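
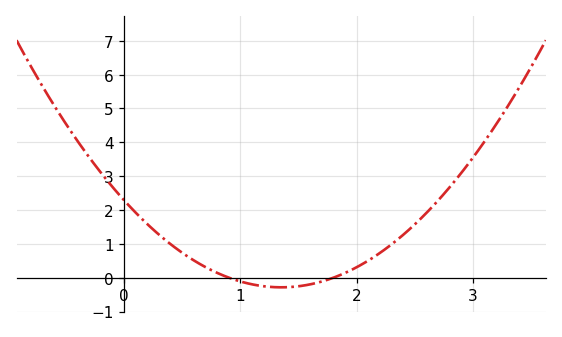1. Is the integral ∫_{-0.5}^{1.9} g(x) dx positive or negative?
positive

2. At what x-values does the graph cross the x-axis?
0.9, 1.8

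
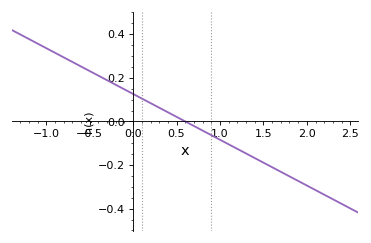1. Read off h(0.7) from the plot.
-0.021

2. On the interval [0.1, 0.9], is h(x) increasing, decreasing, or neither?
decreasing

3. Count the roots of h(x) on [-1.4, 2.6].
1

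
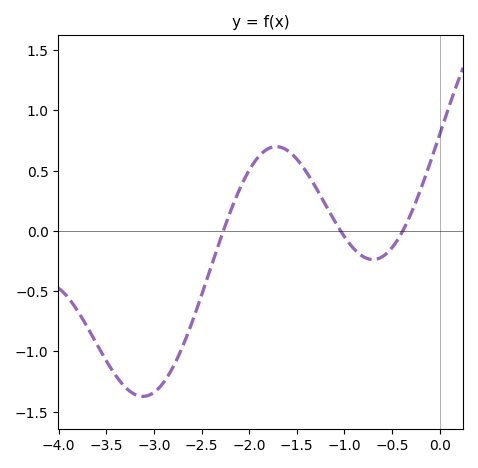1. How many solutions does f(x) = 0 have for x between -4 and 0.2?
3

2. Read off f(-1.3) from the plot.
0.35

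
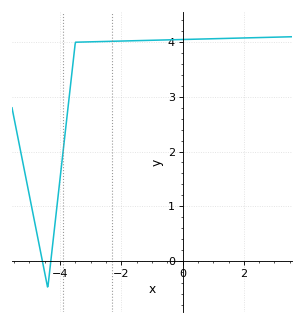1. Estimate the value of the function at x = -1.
4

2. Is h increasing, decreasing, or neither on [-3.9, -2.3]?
increasing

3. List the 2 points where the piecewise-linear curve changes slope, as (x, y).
(-4.4, -0.5); (-3.5, 4)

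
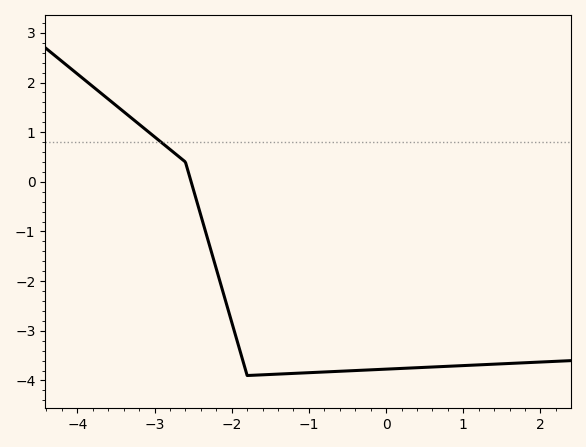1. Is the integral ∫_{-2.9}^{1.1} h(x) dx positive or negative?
negative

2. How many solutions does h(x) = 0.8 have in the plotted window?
1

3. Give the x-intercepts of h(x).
-2.53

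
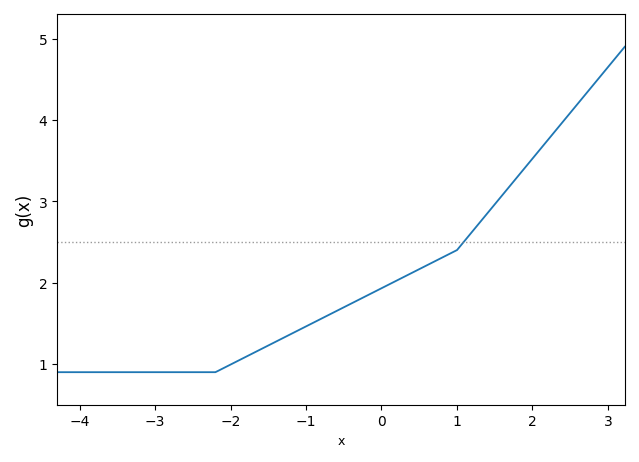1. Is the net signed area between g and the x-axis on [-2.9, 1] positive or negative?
positive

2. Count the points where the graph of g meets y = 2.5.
1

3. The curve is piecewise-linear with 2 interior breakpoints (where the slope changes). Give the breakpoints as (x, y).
(-2.2, 0.9); (1, 2.4)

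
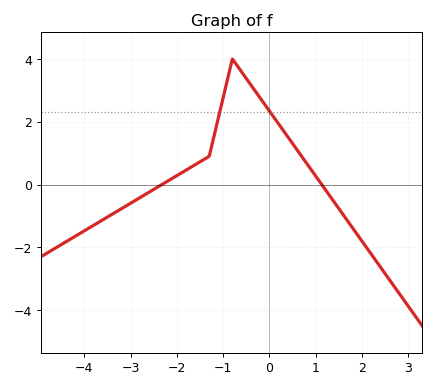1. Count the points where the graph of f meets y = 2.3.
2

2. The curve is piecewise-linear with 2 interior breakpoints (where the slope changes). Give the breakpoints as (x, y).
(-1.3, 0.9); (-0.8, 4)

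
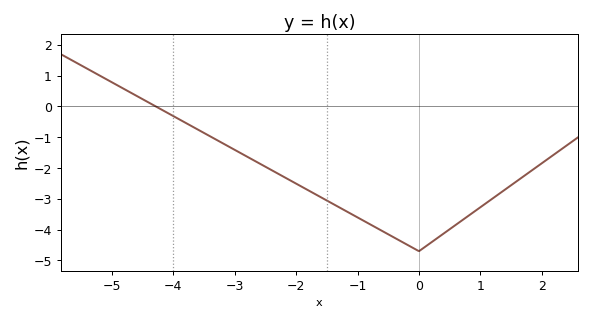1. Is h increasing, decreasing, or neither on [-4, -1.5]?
decreasing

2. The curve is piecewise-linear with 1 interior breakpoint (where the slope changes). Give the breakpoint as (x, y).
(0, -4.7)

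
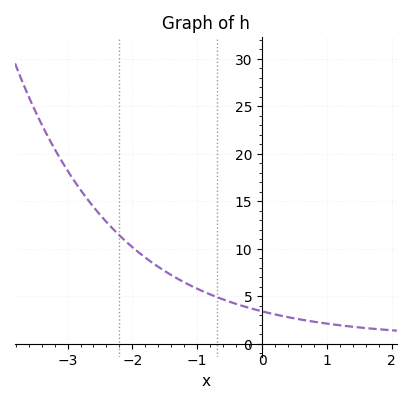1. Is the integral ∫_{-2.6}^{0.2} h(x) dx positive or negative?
positive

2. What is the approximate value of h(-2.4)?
12.8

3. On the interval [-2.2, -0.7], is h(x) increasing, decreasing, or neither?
decreasing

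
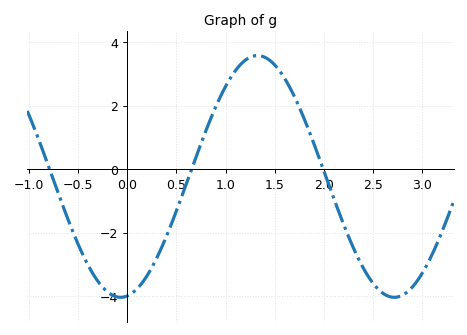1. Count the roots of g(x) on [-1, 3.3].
3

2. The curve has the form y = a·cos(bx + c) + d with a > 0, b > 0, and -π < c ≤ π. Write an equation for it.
y = 3.81cos(2.3x - 3) - 0.23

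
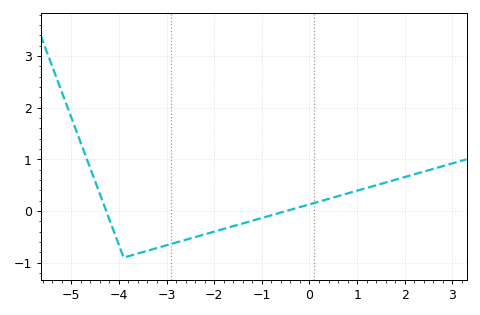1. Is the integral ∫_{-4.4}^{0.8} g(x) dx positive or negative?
negative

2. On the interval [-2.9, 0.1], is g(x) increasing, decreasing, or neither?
increasing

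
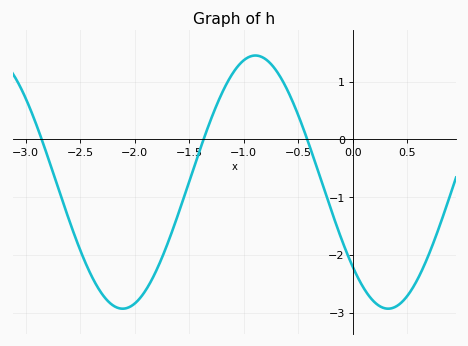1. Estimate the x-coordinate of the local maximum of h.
-0.892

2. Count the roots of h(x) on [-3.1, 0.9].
3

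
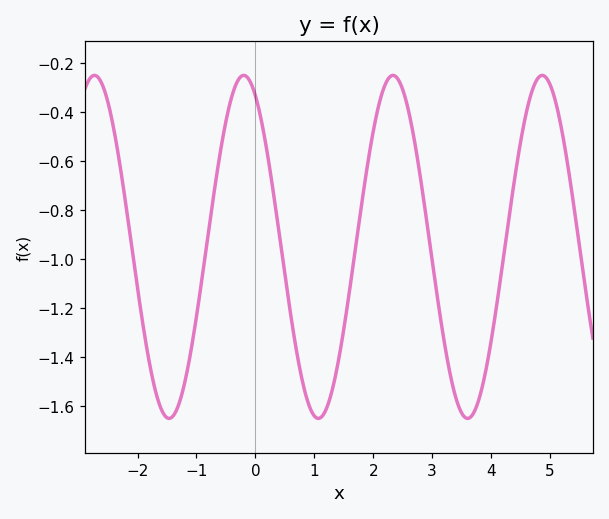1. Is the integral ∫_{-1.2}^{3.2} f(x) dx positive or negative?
negative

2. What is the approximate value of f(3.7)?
-1.62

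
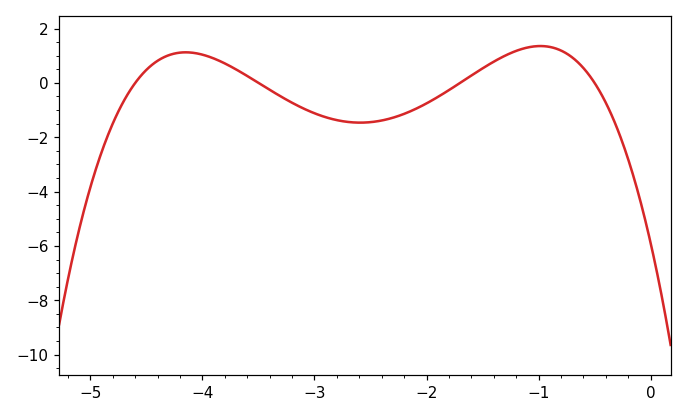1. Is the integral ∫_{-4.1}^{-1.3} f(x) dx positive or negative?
negative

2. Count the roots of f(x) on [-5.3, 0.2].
4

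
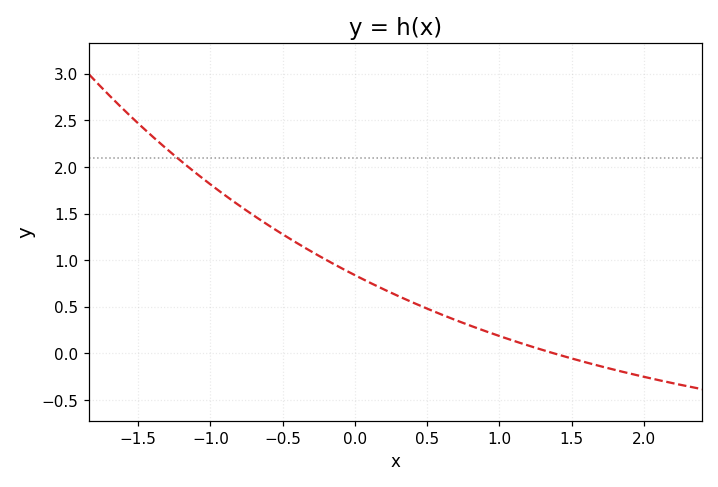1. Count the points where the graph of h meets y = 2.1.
1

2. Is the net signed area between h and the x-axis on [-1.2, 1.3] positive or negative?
positive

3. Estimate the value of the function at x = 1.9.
-0.214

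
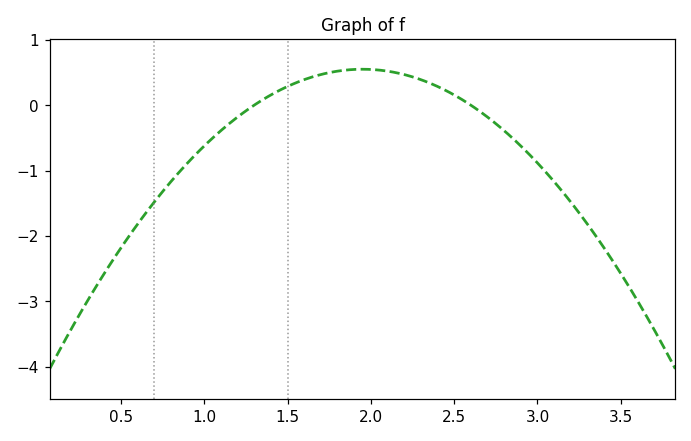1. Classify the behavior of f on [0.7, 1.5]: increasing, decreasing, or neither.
increasing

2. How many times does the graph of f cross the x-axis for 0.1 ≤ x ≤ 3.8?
2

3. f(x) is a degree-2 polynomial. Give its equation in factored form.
y = -1.3(x - 1.3)(x - 2.6)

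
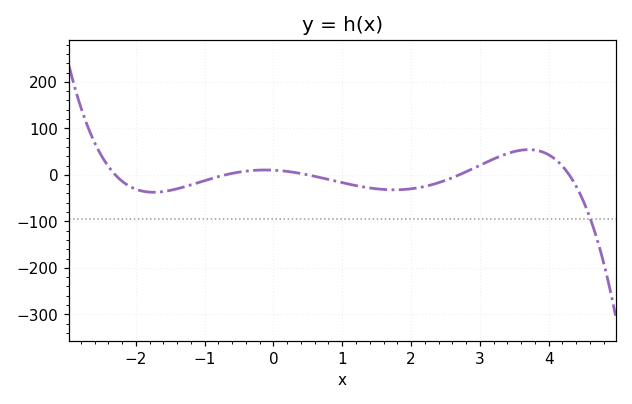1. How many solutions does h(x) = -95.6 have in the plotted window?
1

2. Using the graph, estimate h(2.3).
-21.3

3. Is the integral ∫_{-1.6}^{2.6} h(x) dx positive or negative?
negative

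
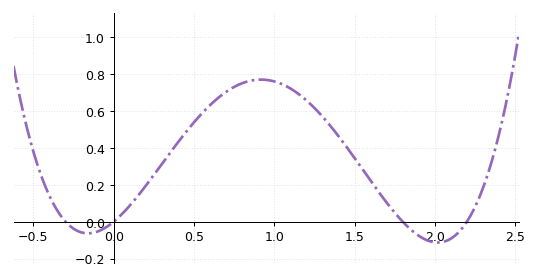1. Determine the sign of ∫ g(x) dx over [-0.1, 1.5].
positive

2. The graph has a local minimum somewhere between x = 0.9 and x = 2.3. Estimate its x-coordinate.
2.02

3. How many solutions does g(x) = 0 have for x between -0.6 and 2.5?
4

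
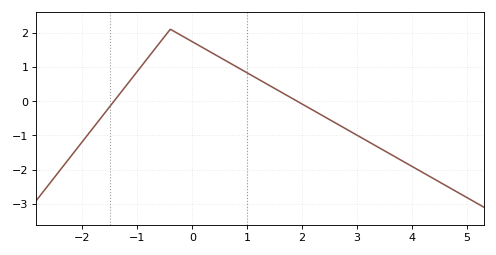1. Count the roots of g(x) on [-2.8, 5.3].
2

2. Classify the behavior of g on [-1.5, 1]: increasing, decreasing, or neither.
neither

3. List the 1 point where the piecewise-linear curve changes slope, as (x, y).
(-0.4, 2.1)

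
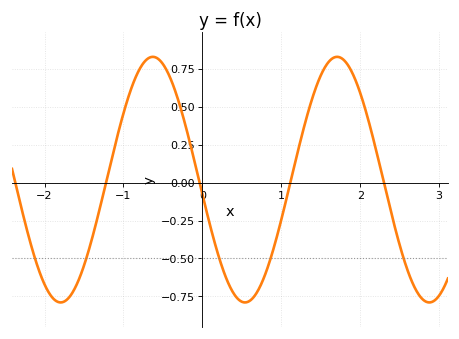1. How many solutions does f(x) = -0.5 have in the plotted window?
5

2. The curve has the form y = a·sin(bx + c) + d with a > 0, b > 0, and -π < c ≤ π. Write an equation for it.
y = 0.81sin(2.69x - 3.02) + 0.02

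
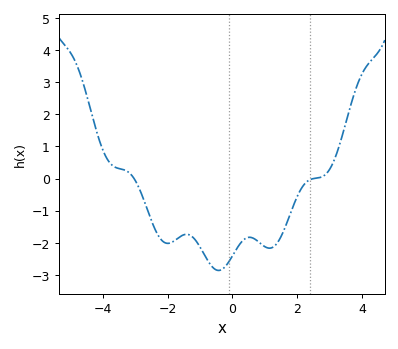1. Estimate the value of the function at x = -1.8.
-1.9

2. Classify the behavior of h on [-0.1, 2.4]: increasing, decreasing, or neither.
neither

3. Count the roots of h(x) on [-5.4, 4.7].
2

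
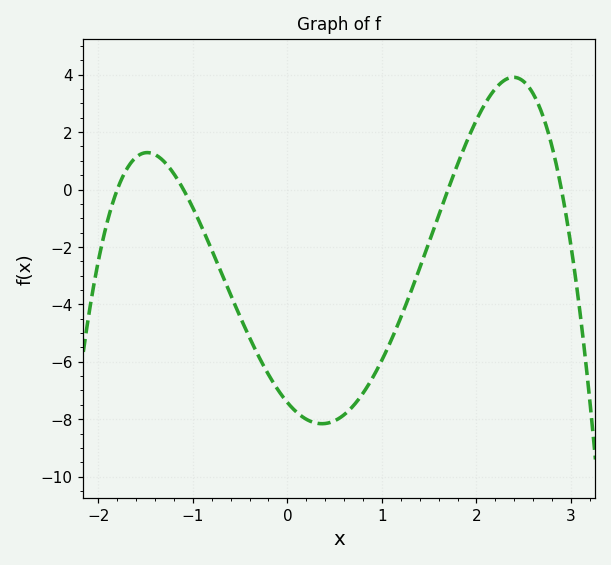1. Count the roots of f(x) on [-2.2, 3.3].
4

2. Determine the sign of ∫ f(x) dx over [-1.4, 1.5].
negative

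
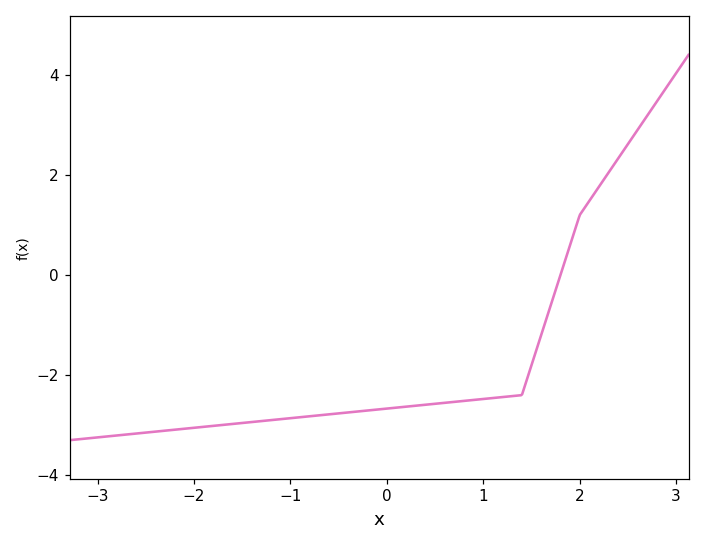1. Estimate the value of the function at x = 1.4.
-2.4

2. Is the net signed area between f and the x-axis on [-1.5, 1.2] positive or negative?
negative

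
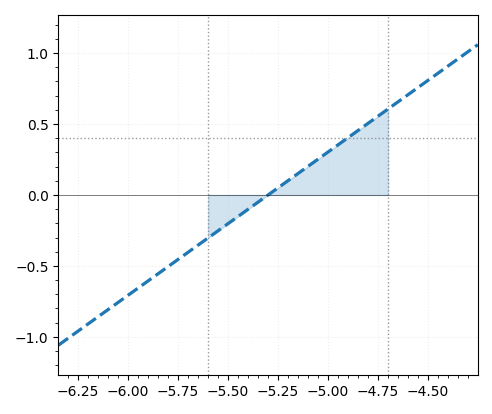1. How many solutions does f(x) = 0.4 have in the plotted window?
1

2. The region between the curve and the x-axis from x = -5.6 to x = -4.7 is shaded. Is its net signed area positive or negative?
positive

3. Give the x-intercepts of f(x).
-5.3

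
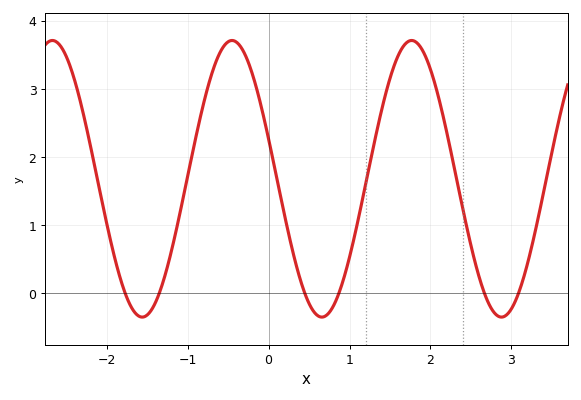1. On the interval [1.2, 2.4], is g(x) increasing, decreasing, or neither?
neither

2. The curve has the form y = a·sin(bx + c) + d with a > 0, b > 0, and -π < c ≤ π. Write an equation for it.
y = 2.03sin(2.8x + 2.8) + 1.68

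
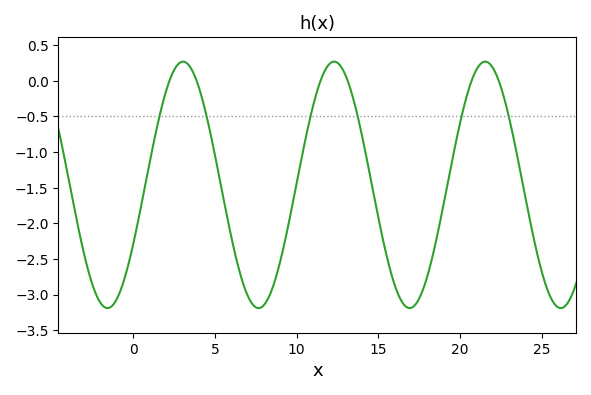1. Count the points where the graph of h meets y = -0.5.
6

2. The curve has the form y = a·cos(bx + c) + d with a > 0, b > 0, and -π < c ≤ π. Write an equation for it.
y = 1.73cos(0.68x - 2.07) - 1.46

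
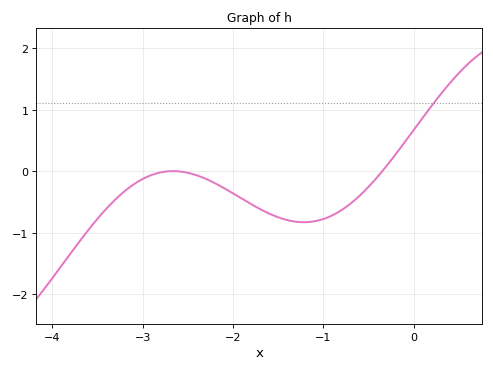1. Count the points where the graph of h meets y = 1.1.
1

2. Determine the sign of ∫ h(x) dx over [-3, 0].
negative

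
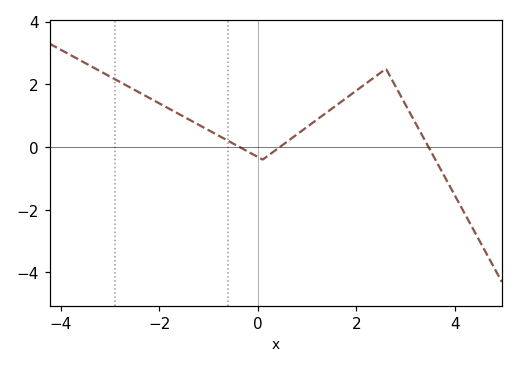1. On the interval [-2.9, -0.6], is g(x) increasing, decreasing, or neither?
decreasing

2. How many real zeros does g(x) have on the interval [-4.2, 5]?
3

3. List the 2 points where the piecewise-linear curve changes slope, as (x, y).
(0.1, -0.4); (2.6, 2.5)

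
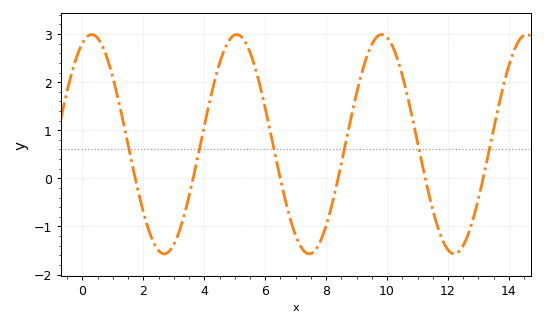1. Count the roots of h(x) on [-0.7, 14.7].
6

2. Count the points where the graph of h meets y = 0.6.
6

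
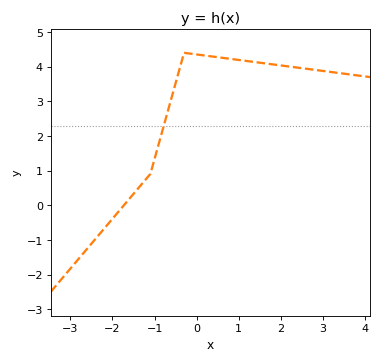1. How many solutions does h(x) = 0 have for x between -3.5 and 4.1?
1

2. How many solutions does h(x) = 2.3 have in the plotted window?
1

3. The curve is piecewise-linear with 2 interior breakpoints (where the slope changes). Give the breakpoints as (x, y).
(-1.1, 0.9); (-0.3, 4.4)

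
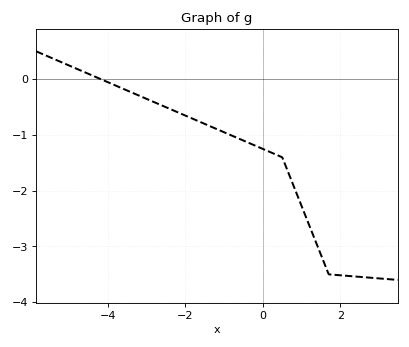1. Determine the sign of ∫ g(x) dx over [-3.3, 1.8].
negative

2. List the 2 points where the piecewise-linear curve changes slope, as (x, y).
(0.5, -1.4); (1.7, -3.5)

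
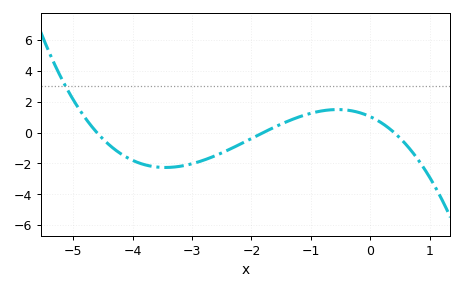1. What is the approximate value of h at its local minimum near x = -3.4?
-2.2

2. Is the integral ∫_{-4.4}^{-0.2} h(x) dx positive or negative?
negative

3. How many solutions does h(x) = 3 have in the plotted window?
1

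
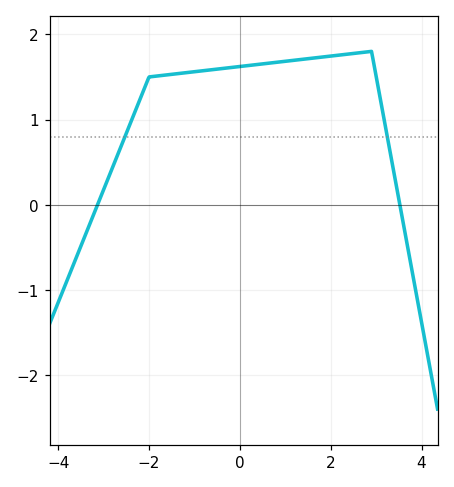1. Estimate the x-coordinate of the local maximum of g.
2.8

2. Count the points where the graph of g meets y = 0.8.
2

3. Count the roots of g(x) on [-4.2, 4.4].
2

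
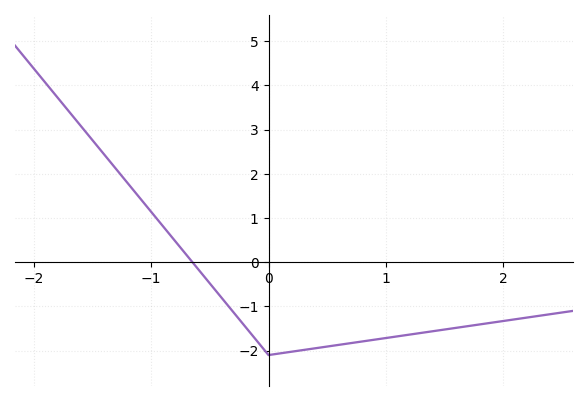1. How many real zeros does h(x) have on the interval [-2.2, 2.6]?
1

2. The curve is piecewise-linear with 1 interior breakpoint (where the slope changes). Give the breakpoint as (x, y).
(0, -2.1)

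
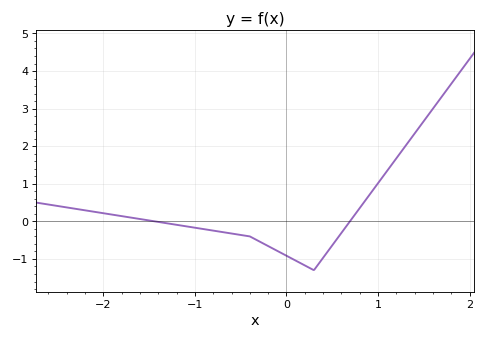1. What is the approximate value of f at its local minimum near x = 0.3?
-1.3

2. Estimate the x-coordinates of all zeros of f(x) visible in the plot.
-1.44, 0.693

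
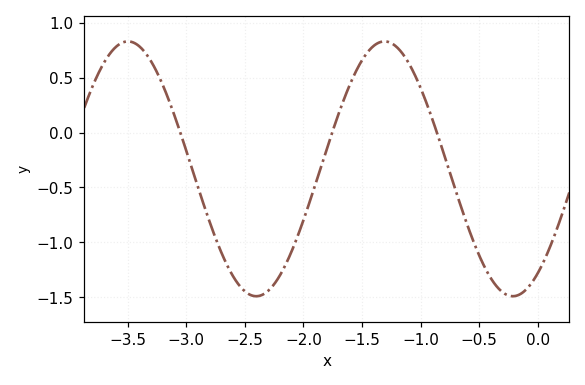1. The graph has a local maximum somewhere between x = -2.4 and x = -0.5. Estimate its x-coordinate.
-1.3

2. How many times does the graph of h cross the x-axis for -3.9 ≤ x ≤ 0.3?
3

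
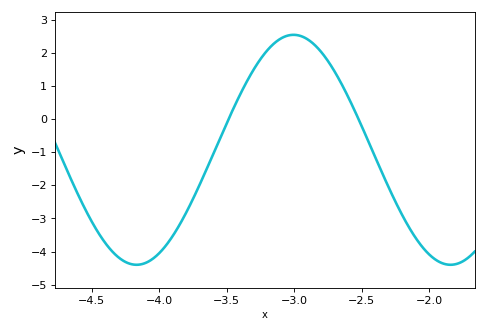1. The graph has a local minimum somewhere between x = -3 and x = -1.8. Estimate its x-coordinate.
-1.84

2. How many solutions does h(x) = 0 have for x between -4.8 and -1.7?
2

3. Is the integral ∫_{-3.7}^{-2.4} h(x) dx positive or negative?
positive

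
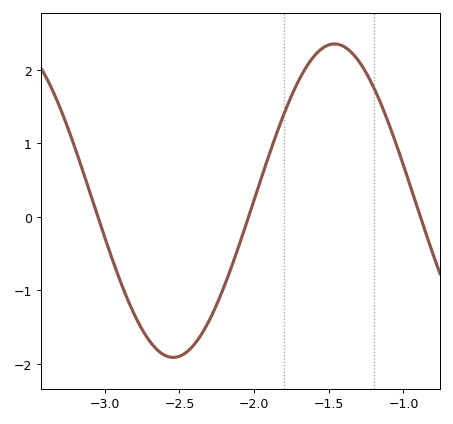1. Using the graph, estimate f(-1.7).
1.86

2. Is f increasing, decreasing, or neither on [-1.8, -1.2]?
neither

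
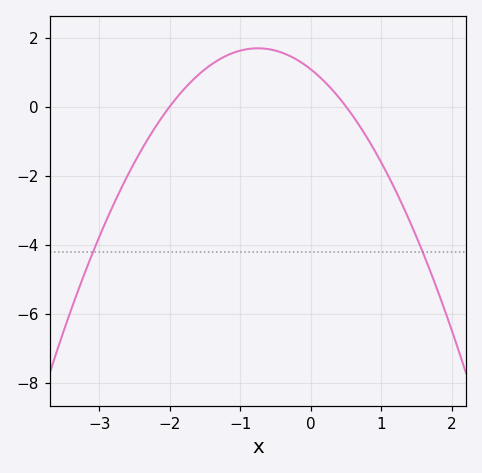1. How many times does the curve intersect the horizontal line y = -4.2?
2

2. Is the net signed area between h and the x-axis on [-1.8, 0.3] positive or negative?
positive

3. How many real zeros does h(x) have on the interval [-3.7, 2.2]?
2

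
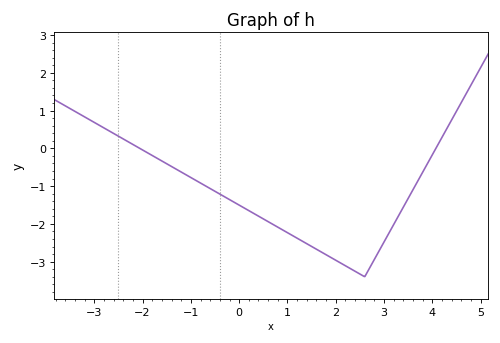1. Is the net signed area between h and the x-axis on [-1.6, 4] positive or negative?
negative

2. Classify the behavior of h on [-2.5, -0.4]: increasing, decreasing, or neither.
decreasing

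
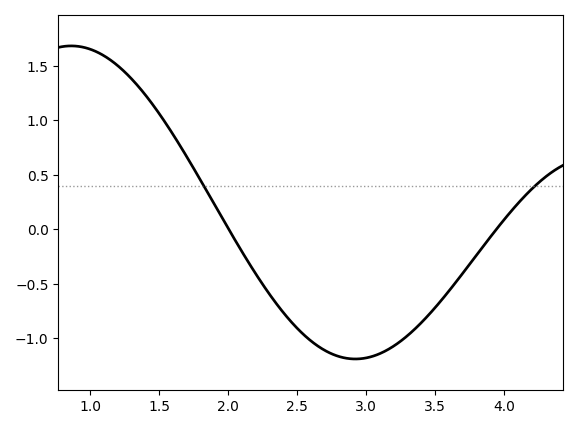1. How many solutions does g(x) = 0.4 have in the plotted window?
2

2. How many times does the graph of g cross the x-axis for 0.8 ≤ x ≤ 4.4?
2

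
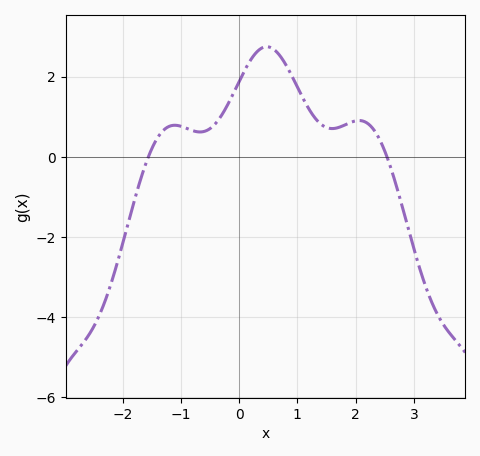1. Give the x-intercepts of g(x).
-1.6, 2.5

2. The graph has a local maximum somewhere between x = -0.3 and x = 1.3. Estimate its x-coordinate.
0.5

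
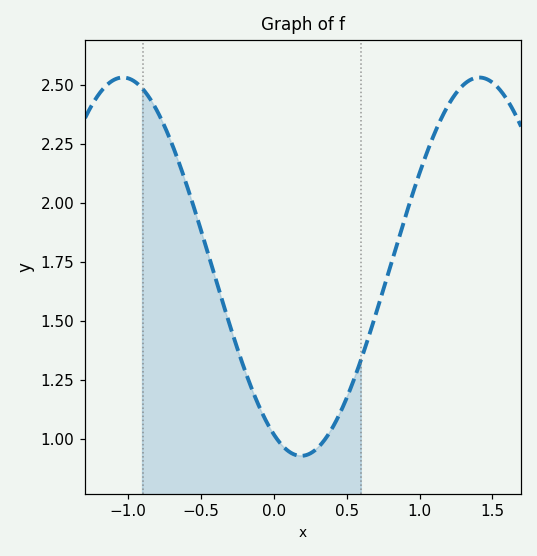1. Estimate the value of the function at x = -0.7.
2.26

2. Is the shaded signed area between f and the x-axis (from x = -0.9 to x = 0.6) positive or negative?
positive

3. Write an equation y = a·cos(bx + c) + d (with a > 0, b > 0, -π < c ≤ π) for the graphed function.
y = 0.8cos(2.6x + 2.7) + 1.73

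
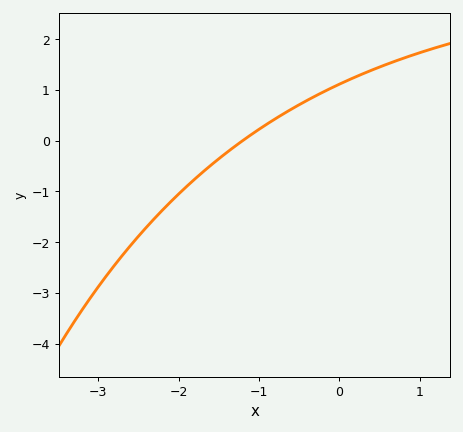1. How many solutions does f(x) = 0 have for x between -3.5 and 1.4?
1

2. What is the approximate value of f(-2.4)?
-1.7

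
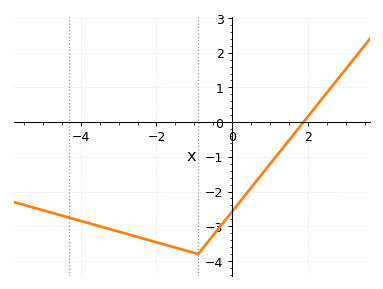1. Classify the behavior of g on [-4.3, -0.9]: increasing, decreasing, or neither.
decreasing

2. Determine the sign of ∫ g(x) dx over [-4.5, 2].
negative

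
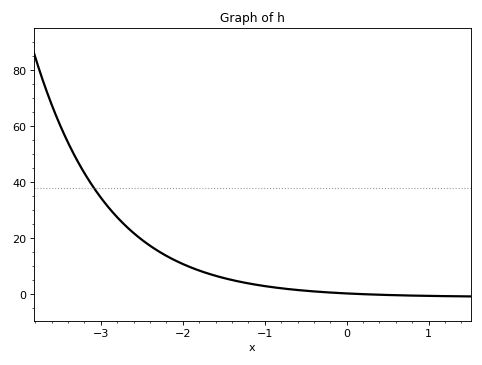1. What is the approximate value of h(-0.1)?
0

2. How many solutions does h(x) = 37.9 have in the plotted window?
1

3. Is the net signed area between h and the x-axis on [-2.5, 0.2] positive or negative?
positive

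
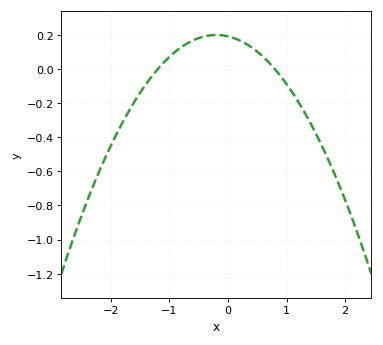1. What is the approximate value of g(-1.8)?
-0.312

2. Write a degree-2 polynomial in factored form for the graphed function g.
y = -0.2(x + 1.2)(x - 0.8)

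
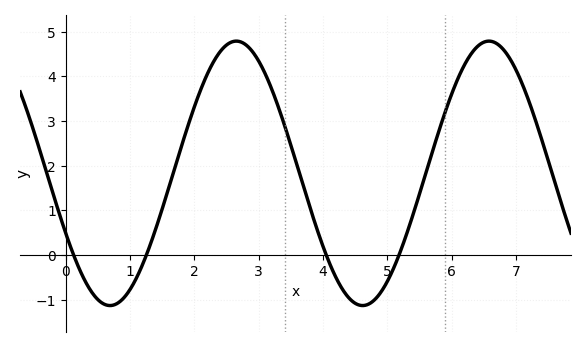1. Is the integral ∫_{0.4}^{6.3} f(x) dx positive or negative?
positive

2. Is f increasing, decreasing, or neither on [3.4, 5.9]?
neither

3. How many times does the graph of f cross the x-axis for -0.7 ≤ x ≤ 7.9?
4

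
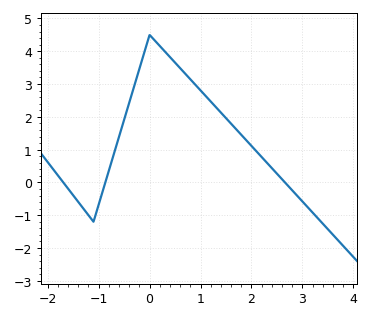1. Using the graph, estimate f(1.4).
2.13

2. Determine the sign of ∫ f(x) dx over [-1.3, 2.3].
positive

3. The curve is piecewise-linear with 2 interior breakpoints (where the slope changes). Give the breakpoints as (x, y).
(-1.1, -1.2); (0, 4.5)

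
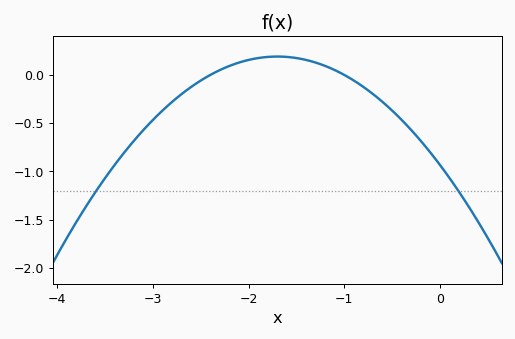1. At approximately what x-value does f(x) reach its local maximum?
-1.7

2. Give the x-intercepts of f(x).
-2.4, -1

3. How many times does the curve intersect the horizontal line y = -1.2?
2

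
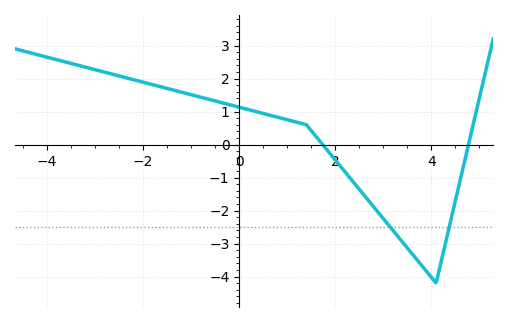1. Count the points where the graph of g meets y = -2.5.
2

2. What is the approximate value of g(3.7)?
-3.5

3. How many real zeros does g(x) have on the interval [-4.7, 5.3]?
2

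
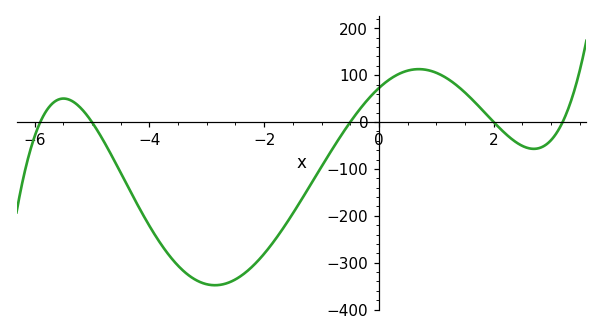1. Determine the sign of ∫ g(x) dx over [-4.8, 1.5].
negative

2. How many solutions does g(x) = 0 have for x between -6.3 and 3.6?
5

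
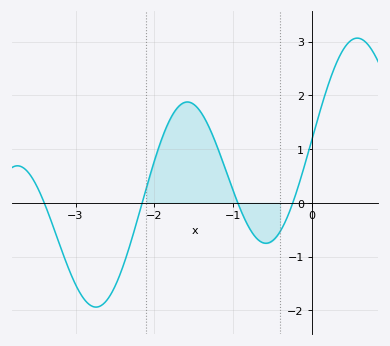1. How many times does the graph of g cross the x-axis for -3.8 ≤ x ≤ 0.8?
4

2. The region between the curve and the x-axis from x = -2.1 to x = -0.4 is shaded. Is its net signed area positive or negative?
positive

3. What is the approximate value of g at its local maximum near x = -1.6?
1.9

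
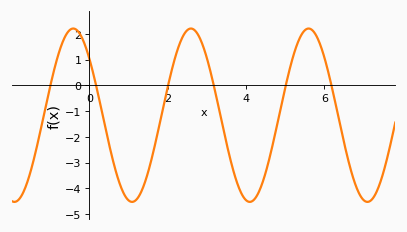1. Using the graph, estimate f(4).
-4.46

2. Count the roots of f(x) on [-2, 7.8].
6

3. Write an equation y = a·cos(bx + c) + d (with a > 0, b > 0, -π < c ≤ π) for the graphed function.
y = 3.37cos(2.09x + 0.862) - 1.16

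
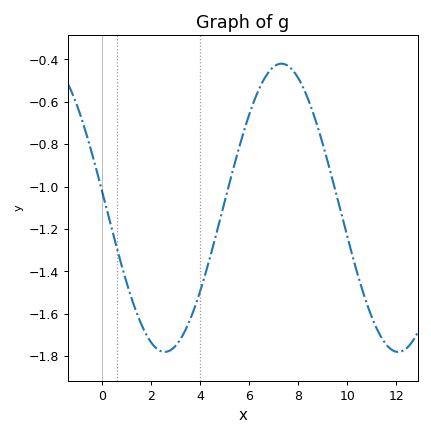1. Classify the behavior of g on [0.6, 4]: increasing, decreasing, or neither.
neither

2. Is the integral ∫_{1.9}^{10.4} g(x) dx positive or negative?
negative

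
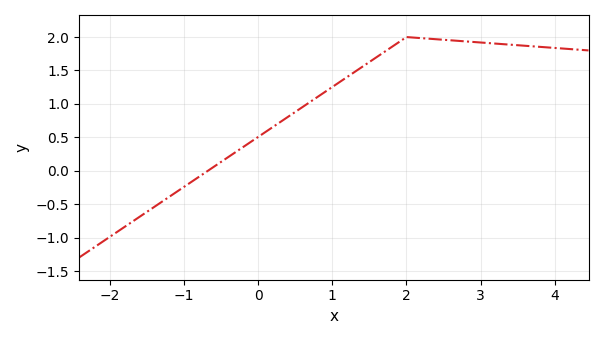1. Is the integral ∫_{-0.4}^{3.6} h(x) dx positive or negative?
positive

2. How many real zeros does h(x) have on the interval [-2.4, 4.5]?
1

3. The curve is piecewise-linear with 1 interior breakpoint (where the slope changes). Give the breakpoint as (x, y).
(2, 2)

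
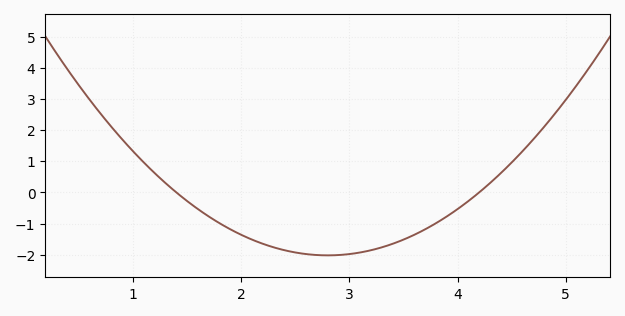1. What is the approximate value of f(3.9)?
-0.8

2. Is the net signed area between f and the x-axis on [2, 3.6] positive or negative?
negative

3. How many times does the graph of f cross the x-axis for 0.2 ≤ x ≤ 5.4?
2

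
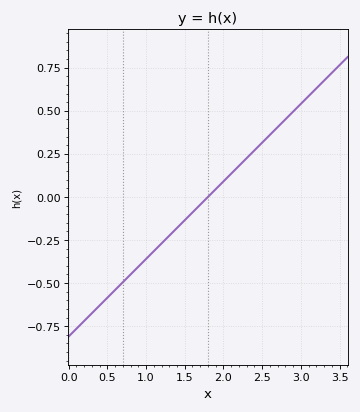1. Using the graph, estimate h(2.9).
0.5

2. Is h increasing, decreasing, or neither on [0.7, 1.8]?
increasing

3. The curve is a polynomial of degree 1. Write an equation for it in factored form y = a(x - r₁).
y = 0.45(x - 1.8)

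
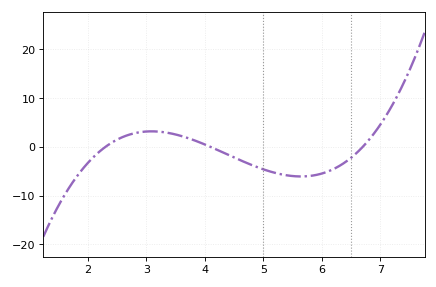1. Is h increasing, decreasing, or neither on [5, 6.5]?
neither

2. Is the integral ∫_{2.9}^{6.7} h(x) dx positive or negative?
negative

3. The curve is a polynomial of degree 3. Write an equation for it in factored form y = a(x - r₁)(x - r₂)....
y = 1.11(x - 2.3)(x - 4.1)(x - 6.7)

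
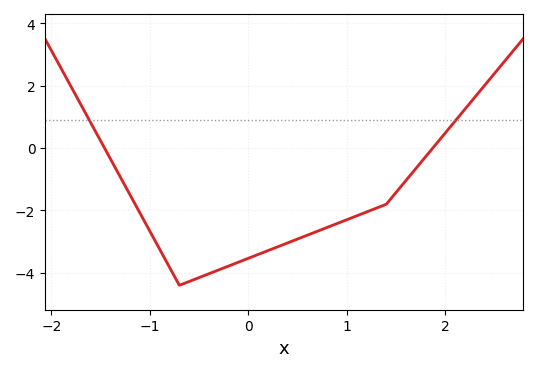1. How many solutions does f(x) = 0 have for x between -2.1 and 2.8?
2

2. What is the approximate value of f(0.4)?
-3.04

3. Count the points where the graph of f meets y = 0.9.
2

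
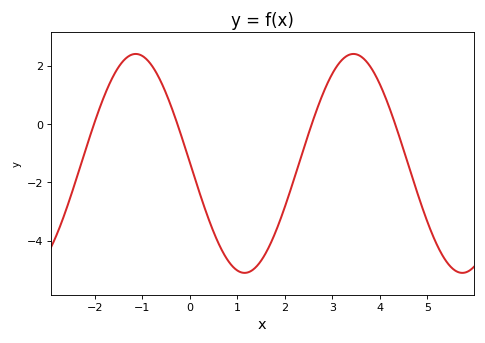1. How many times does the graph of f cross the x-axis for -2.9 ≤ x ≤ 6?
4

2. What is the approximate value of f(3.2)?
2.2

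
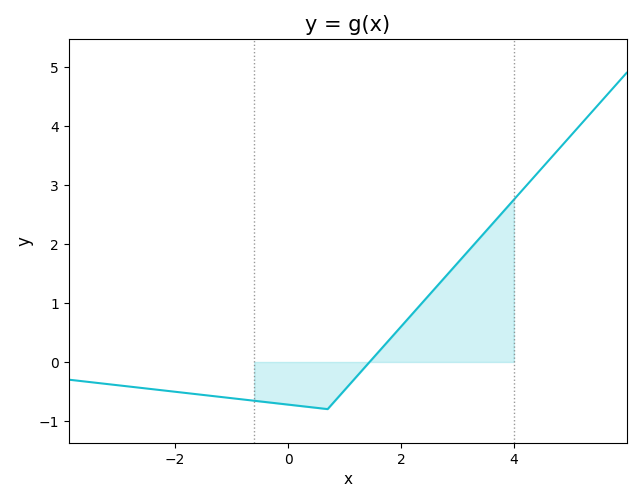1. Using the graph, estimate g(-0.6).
-0.658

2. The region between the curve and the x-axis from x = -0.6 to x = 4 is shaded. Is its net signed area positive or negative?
positive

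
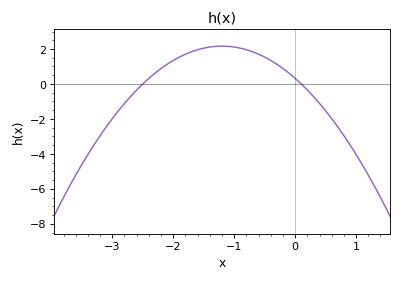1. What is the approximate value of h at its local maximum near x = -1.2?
2.2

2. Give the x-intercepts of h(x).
-2.5, 0.1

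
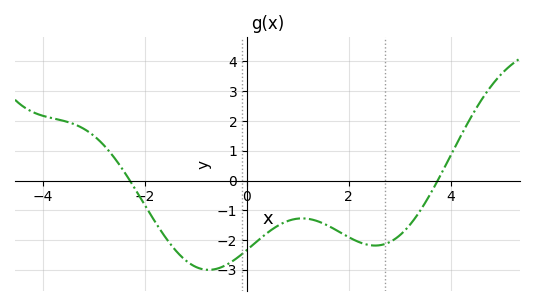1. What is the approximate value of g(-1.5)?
-2.14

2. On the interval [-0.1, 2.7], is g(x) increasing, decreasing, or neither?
neither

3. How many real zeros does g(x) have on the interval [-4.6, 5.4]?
2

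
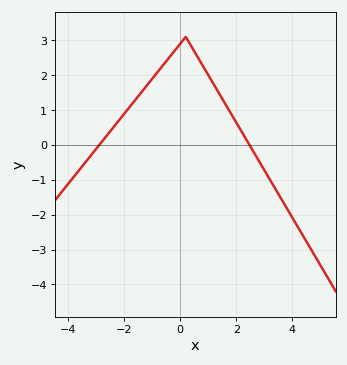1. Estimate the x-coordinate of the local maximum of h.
0.198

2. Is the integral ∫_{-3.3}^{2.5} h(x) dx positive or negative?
positive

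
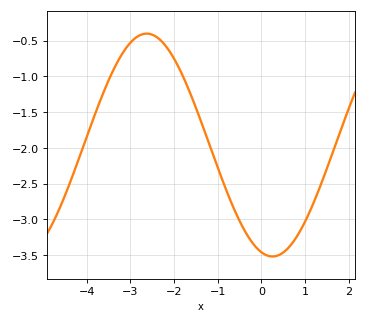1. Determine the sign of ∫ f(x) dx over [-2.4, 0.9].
negative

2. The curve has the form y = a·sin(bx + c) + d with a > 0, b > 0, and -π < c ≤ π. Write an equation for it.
y = 1.56sin(1.1x - 1.9) - 1.96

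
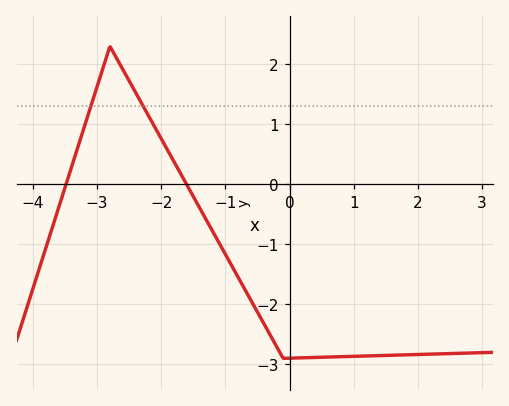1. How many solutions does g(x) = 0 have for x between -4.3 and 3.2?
2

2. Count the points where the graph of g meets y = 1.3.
2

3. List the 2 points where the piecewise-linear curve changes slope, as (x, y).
(-2.8, 2.3); (-0.1, -2.9)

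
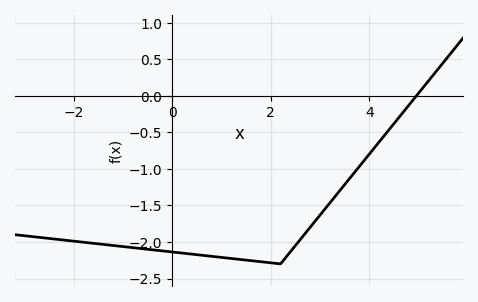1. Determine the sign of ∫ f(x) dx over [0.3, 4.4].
negative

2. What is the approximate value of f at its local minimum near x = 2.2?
-2.3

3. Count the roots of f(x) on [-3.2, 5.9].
1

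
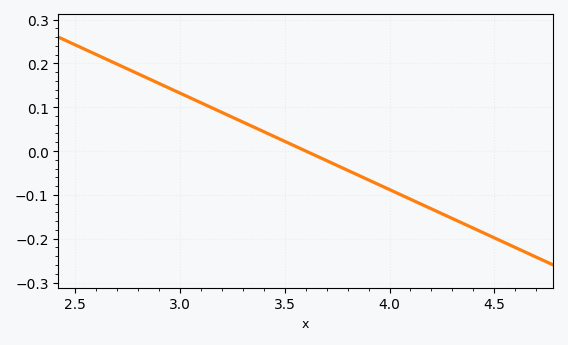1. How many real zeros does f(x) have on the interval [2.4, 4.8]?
1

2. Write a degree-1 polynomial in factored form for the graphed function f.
y = -0.22(x - 3.6)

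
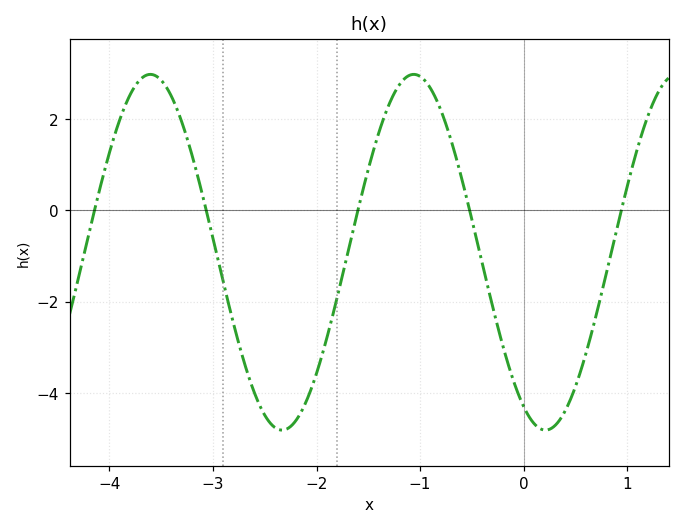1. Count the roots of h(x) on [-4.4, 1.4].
5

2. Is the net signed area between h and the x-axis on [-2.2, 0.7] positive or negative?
negative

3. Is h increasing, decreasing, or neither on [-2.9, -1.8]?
neither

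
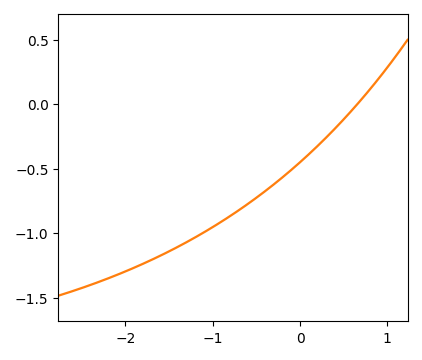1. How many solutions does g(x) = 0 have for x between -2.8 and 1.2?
1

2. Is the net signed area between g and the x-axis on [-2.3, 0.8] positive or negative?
negative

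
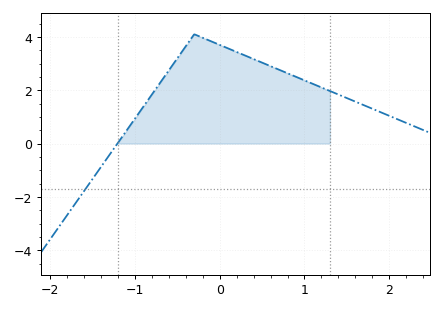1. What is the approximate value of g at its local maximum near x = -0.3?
4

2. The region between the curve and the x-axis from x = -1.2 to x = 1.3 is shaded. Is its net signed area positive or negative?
positive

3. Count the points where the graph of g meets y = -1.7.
1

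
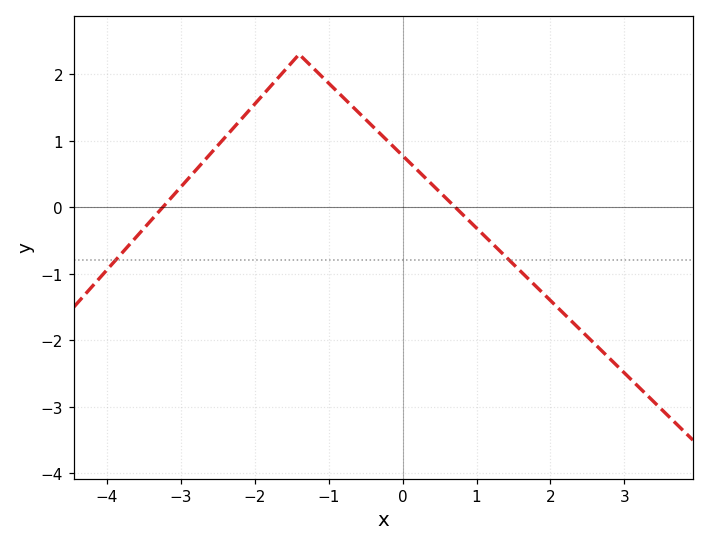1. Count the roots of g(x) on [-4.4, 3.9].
2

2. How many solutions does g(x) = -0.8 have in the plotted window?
2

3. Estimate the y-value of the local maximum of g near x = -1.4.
2.3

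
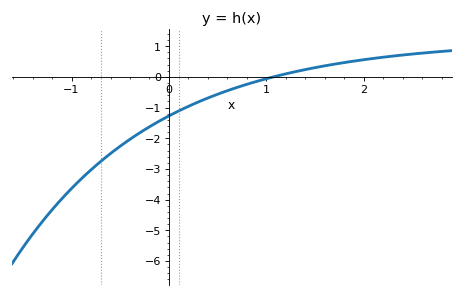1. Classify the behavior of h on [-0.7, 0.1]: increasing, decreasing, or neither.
increasing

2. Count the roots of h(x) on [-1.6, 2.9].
1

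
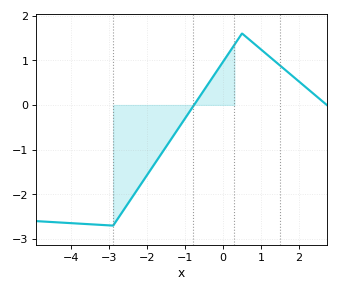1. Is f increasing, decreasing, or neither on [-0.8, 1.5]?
neither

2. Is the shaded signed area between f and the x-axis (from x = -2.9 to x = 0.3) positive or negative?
negative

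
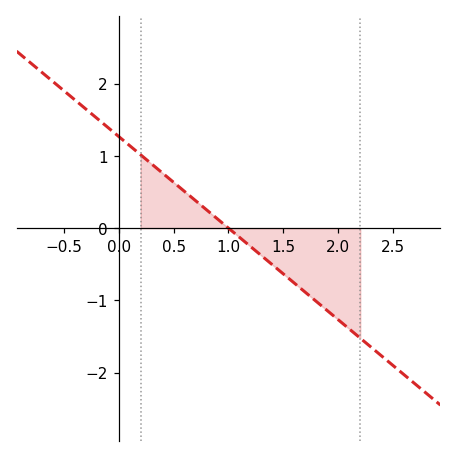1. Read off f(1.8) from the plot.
-1.02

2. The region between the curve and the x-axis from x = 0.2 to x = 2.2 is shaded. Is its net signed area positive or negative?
negative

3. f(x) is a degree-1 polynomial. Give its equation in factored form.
y = -1.27(x - 1)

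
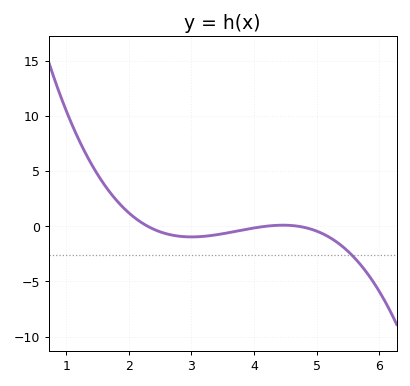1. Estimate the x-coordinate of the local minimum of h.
3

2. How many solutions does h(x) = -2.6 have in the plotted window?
1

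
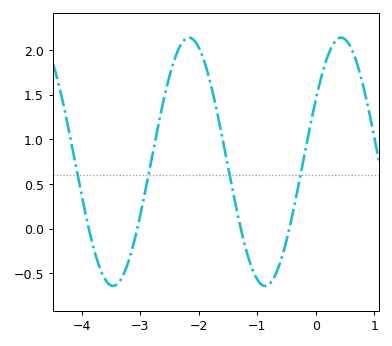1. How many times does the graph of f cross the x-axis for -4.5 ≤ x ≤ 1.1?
4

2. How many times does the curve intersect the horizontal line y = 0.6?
4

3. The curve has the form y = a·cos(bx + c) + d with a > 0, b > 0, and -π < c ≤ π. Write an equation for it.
y = 1.39cos(2.42x - 1.04) + 0.75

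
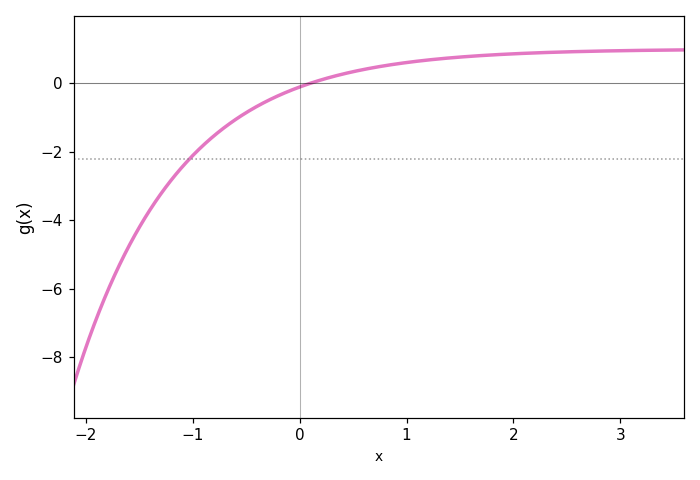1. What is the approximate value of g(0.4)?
0.2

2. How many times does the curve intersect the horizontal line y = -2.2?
1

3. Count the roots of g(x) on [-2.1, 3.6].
1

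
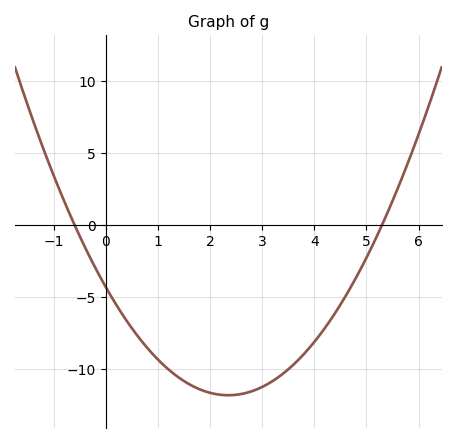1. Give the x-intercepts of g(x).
-0.6, 5.2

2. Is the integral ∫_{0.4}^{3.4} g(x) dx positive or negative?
negative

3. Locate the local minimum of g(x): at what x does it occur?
2.4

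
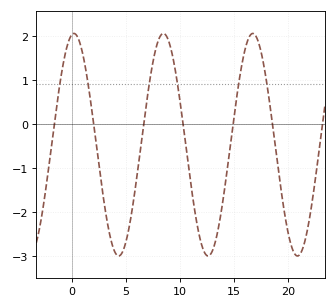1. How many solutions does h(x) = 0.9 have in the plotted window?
6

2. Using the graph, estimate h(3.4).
-2.39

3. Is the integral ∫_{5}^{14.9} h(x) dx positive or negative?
negative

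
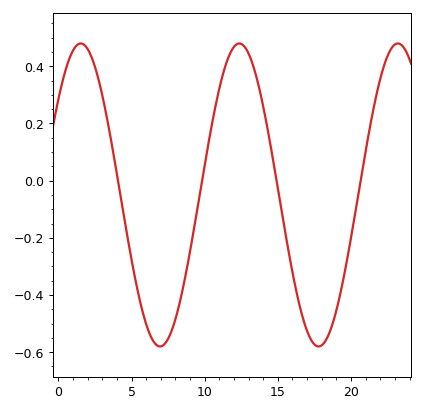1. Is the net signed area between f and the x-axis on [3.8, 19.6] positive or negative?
negative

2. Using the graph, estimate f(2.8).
0.34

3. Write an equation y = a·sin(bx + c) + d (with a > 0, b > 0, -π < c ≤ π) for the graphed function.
y = 0.53sin(0.58x + 0.68) - 0.05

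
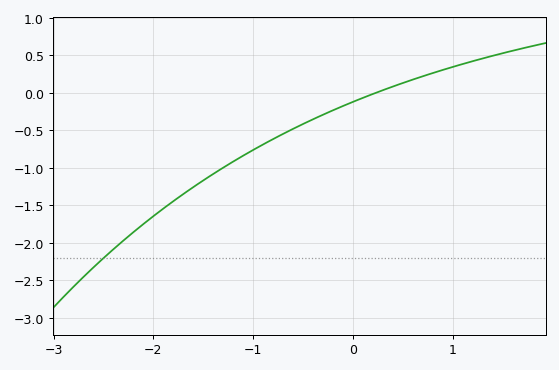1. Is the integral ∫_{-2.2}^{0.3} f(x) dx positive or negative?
negative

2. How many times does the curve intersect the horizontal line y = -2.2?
1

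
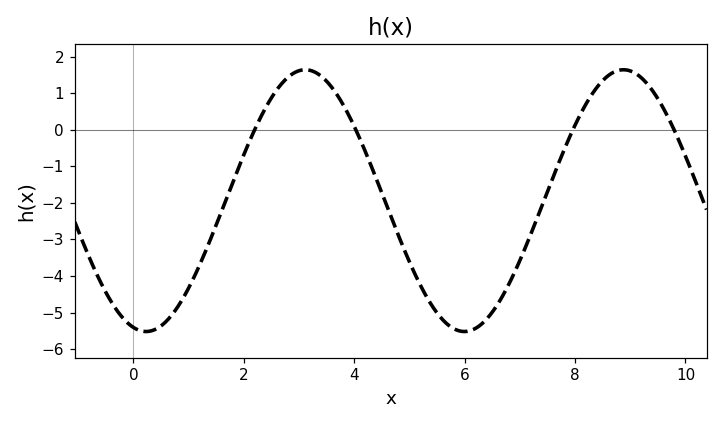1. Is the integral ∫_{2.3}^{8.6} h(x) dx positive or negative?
negative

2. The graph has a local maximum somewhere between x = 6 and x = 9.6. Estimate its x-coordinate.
8.88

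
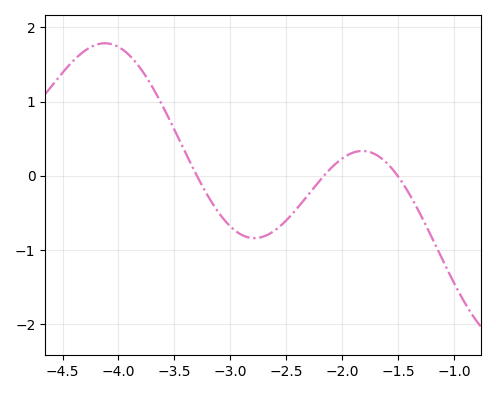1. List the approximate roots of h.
-3.3, -2.16, -1.5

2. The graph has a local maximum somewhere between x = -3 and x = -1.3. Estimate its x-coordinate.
-1.82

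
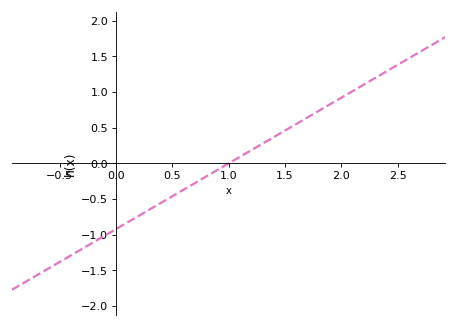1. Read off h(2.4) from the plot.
1.29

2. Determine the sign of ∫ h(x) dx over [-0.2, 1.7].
negative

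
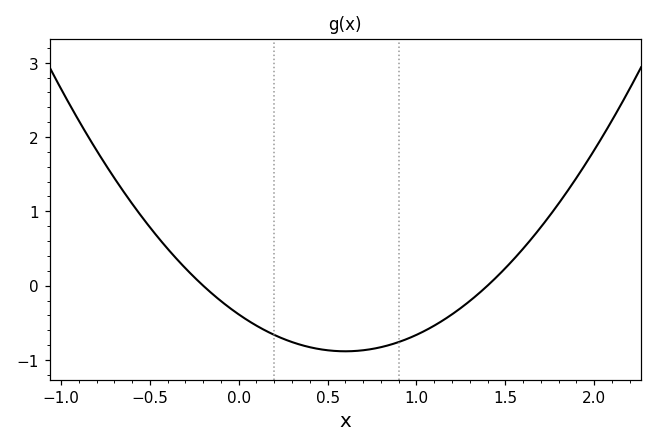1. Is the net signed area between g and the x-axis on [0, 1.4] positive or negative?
negative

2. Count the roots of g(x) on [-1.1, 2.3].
2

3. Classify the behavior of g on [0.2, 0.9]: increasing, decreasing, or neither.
neither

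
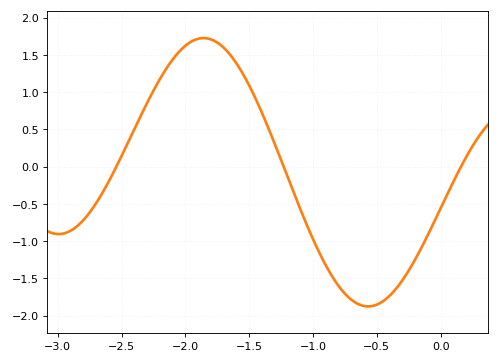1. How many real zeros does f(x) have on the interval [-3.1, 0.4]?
3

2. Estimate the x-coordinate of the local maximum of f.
-1.86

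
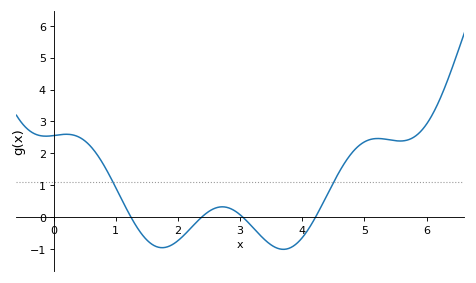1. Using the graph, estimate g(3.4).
-0.7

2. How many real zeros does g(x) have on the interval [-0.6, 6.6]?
4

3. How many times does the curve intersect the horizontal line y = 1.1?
2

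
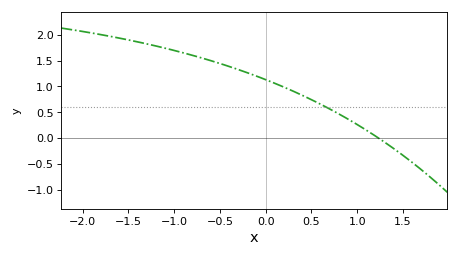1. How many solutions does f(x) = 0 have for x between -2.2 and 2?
1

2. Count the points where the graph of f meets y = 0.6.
1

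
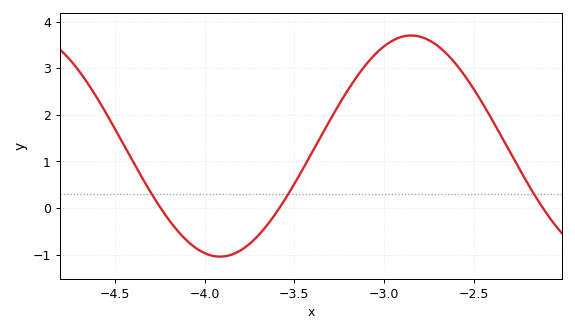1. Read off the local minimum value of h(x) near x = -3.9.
-1.04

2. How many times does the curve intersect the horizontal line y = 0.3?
3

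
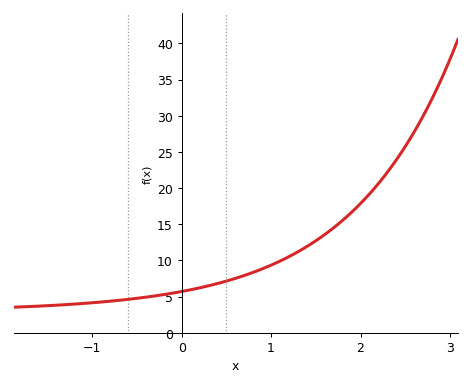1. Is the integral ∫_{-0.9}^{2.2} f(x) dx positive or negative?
positive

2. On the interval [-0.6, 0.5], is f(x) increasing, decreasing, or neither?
increasing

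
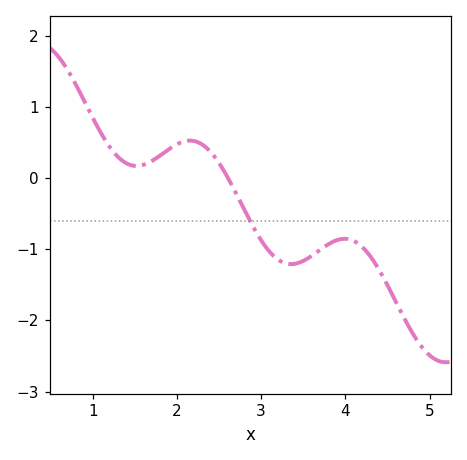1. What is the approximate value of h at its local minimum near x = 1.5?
0.2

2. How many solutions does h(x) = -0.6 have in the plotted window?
1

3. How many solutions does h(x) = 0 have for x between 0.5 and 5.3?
1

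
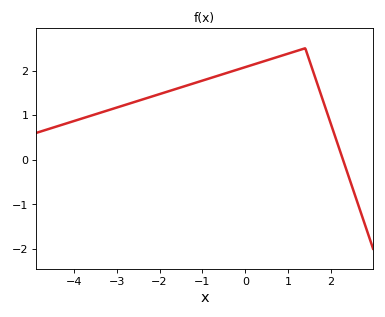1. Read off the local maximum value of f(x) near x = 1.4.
2.5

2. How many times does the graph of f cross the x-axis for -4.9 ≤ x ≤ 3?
1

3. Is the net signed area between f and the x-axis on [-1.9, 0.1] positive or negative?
positive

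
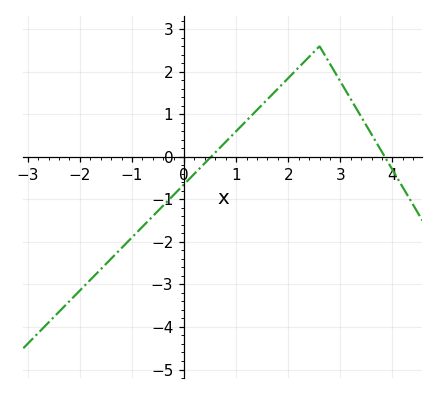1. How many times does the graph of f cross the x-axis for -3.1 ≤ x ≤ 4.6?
2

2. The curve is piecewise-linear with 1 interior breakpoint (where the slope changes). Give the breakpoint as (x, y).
(2.6, 2.6)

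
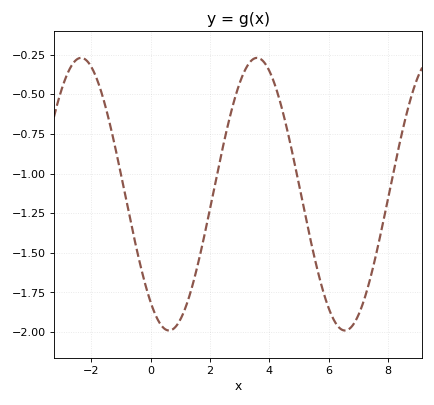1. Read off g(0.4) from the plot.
-1.97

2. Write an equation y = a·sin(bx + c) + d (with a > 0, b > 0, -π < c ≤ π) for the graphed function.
y = 0.86sin(1.06x - 2.23) - 1.13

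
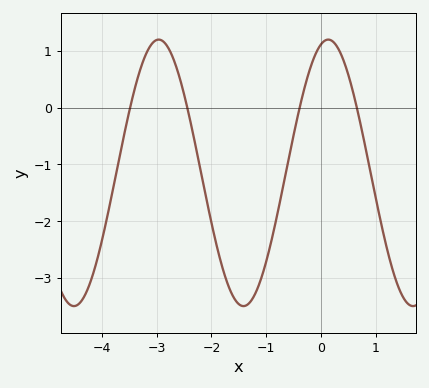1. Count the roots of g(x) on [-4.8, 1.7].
4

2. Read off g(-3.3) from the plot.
0.7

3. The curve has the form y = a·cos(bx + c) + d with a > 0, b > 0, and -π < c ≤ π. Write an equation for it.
y = 2.35cos(2x - 0.27) - 1.15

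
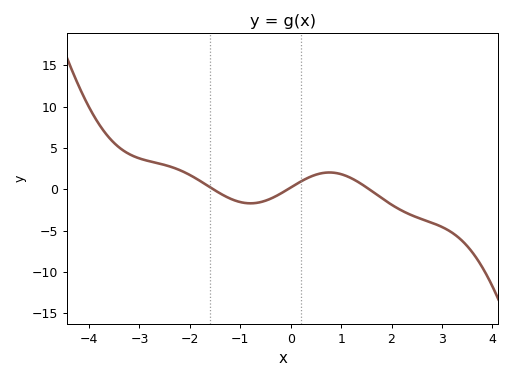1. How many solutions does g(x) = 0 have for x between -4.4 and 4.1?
3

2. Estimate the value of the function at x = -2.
1.5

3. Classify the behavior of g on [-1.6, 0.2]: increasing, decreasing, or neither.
neither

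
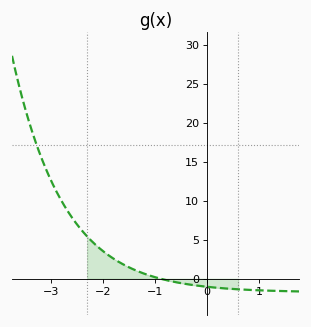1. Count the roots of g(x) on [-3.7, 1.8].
1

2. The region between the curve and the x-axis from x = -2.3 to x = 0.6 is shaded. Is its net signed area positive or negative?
positive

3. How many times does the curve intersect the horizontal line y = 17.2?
1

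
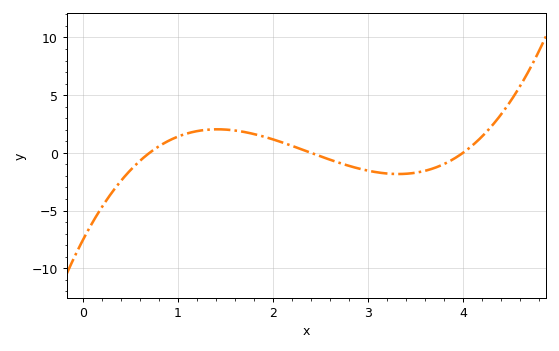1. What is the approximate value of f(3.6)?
-1.56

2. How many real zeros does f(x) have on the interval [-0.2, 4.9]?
3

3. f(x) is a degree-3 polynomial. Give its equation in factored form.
y = 1.12(x - 0.7)(x - 2.4)(x - 4)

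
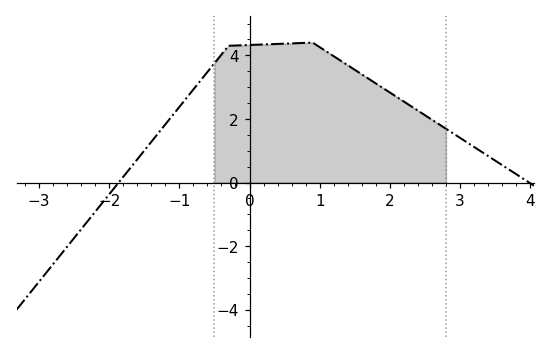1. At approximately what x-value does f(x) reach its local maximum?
0.898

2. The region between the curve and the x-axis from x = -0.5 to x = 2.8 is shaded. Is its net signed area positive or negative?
positive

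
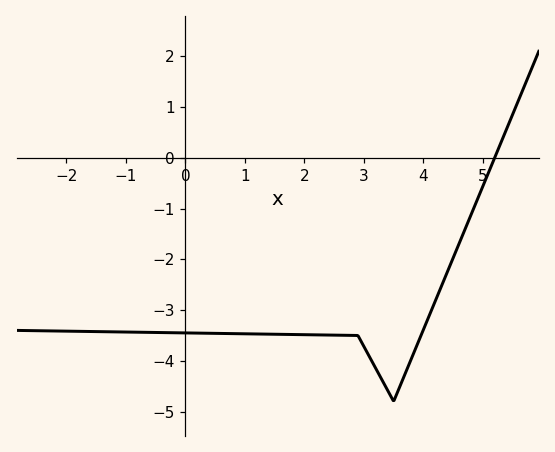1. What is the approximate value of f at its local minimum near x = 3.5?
-4.8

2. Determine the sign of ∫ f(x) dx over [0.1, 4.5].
negative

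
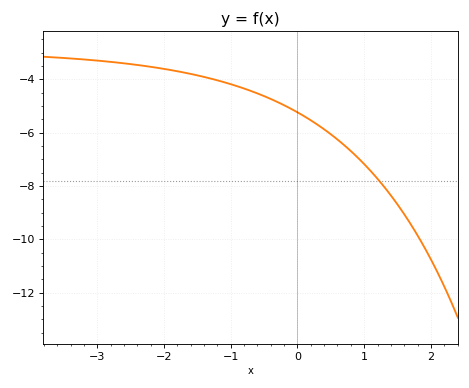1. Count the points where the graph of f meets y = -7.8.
1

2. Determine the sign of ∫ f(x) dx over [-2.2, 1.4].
negative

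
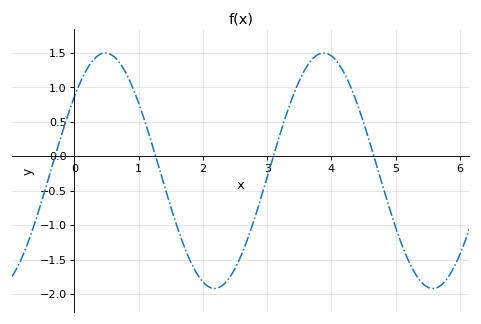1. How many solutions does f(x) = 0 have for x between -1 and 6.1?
4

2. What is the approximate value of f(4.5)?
0.487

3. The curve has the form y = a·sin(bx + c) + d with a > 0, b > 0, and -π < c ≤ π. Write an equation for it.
y = 1.71sin(1.85x + 0.68) - 0.21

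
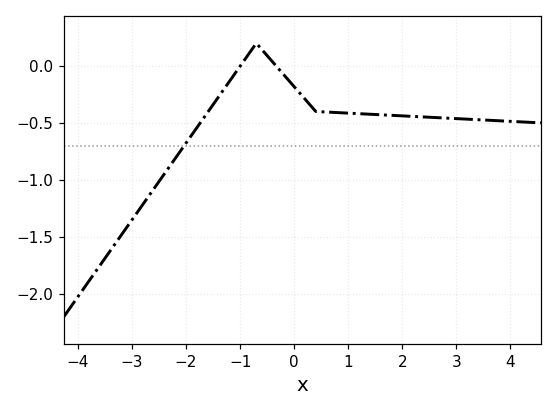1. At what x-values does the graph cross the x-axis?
-0.996, -0.333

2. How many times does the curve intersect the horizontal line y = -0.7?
1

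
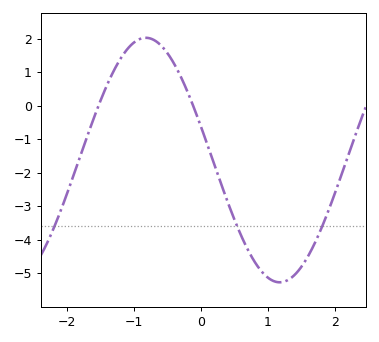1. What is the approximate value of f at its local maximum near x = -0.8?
2.03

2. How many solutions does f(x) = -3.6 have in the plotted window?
3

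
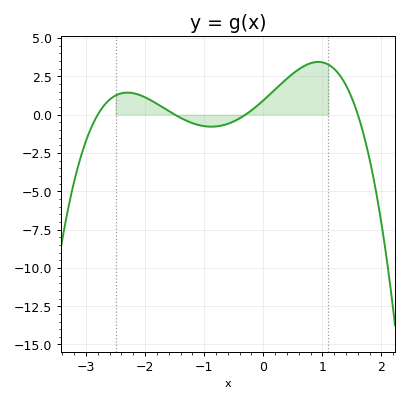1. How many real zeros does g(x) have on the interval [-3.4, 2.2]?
4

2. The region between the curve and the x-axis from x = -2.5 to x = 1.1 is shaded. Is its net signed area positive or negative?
positive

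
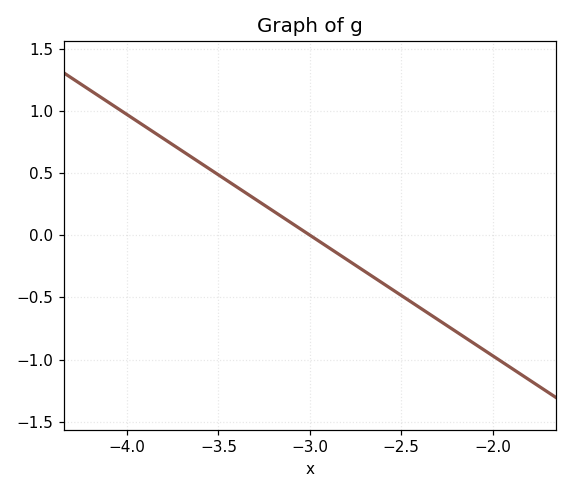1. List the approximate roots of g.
-3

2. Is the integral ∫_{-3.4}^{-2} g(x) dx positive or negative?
negative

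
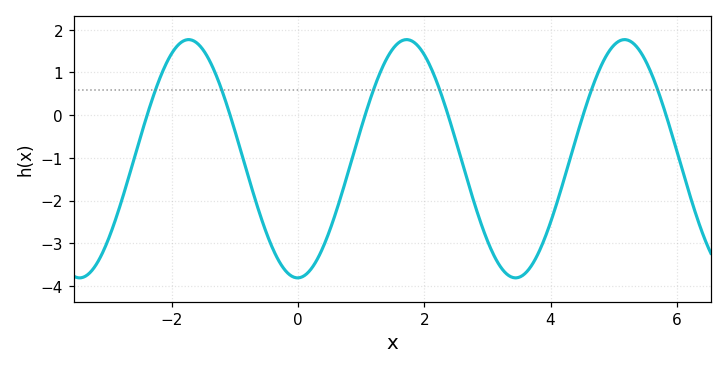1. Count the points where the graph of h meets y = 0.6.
6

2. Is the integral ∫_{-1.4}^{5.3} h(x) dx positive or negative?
negative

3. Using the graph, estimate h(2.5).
-0.6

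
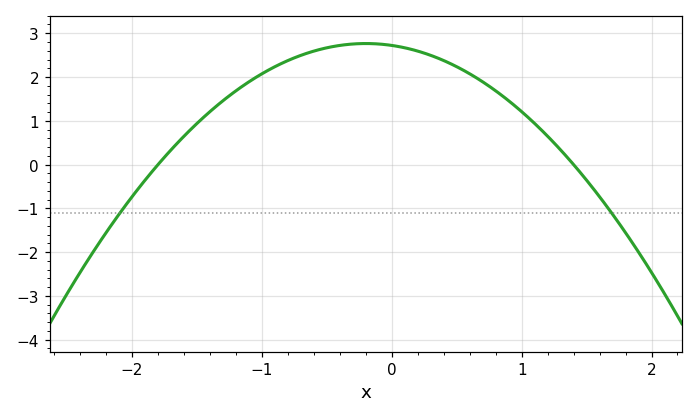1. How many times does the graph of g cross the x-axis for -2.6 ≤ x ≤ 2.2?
2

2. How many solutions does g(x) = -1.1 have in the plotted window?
2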